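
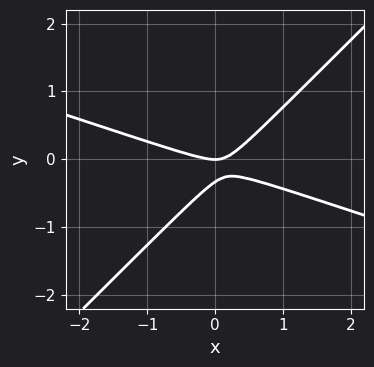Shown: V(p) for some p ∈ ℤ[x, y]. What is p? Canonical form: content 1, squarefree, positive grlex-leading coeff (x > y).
1. Degree: the shape is more complex than any degree-1 curve, so deg p = 2.
2. Checking where it meets the axes: it meets the y-axis at y = 0 (among the integer gridlines); it crosses the x-axis at the gridline x = 0.
3. Together with the visible shape, these determine p as stated.

x^2 + 2*x*y - 3*y^2 - y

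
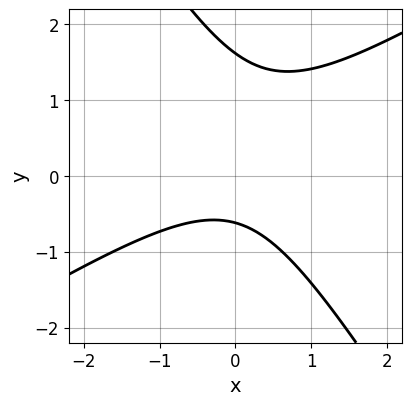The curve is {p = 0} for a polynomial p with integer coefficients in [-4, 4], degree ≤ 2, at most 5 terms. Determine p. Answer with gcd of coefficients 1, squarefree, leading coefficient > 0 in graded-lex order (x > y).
x^2 - x*y - y^2 + y + 1

1. deg p = 2.
2. Reading off the gridlines: no x-intercept at any integer in the box.
3. Assembling these constraints gives the stated polynomial.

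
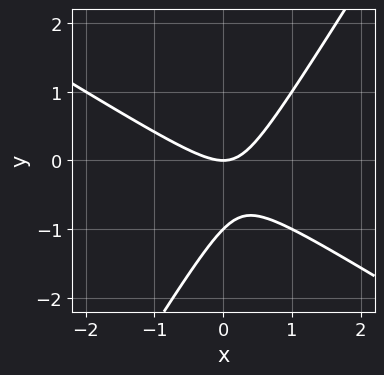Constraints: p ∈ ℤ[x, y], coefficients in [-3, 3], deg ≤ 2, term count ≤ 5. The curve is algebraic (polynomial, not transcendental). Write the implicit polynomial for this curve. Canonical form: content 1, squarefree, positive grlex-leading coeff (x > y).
First, degree: a generic line meets the curve in up to 2 points, so deg p = 2.
Then, checking where it meets the axes: among the integer gridlines, it crosses the y-axis at y ∈ {-1, 0}; one x-axis crossing is at x = 0.
Finally, together with the visible shape, these determine p as stated.

x^2 + x*y - y^2 - y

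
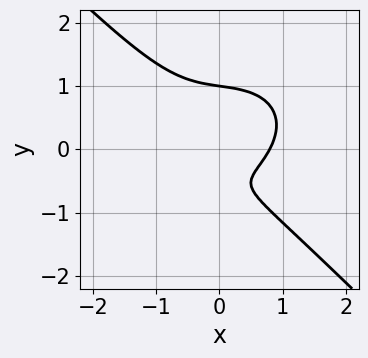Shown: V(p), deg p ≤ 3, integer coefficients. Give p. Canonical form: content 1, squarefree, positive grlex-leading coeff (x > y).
1. Degree: no degree-2 curve has this shape, so deg p = 3.
2. Against the integer gridlines: it meets the y-axis at y = 1 (among the integer gridlines).
3. Assembling these constraints gives the stated polynomial.

2*x^3 + x*y^2 + 3*y^3 - 2*y - 1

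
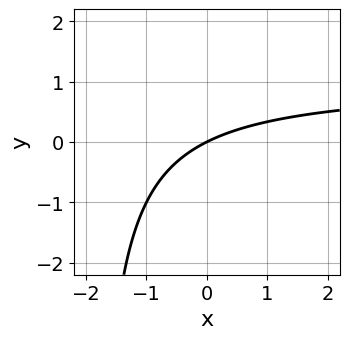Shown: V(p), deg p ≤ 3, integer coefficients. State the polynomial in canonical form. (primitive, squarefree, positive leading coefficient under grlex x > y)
First, the degree is 2 — no degree-1 curve has this shape.
Next, from the visible intercepts: one x-axis crossing is at x = 0; one y-axis crossing is at y = 0.
Finally, putting this together gives p.

x*y - x + 2*y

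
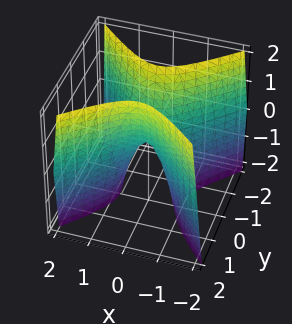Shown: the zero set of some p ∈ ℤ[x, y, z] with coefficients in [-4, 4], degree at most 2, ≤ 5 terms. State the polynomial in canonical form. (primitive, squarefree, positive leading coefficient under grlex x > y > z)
3*x^2 - 3*y^2 + z

First, the degree is 2 — a saddle surface; a quadric.
Next, symmetries: mirror symmetry x ↦ −x ⇒ only even powers of x; it's symmetric under y → −y, forcing even powers of y.
Then, observable constraints: it meets the y-axis at y = 0 (among the integer gridlines); one z-axis crossing is at z = 0; it crosses the x-axis at the gridline x = 0.
Finally, these observations pin down the coefficients.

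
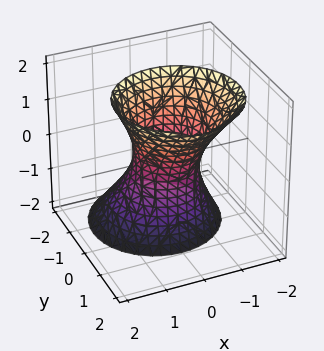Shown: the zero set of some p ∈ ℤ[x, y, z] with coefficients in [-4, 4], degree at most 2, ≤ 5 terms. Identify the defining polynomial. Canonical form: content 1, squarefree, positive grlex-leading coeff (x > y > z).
3*x^2 + 3*y^2 - 2*y*z - z^2 - 2

1. Degree: a generic line meets the surface in up to 2 points, so deg p = 2.
2. Checking where it meets the axes: no z-intercept at any integer in the box.
3. Putting this together gives p.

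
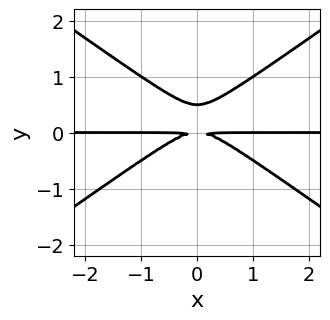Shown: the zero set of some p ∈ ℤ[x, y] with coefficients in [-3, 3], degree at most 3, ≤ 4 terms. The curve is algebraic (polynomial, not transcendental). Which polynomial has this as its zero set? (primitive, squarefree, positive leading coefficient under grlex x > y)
(a) Degree: no degree-2 curve has this shape, so deg p = 3.
(b) Symmetries: the x ↦ −x reflection is a symmetry, so x appears only in even powers.
(c) Observable constraints: every point of the x-axis in the box is on the curve.
(d) Putting this together gives p.

x^2*y - 2*y^3 + y^2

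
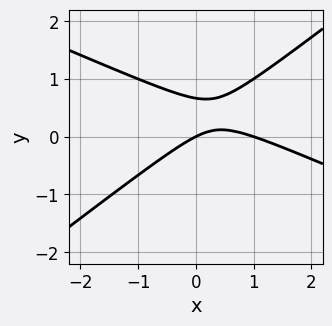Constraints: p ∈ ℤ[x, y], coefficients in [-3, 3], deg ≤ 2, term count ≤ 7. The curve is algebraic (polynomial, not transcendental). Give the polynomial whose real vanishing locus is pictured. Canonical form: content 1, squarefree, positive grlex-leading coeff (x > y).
x^2 + x*y - 3*y^2 - x + 2*y

1. deg p = 2.
2. Against the integer gridlines: one y-axis crossing is at y = 0; among the integer gridlines, it crosses the x-axis at x ∈ {0, 1}.
3. Assembling these constraints gives the stated polynomial.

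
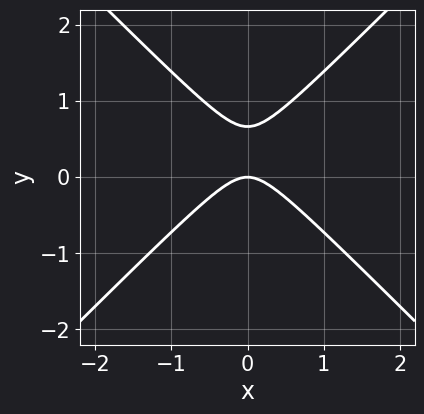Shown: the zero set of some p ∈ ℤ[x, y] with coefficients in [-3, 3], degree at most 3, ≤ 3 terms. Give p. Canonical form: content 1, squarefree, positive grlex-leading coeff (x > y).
3*x^2 - 3*y^2 + 2*y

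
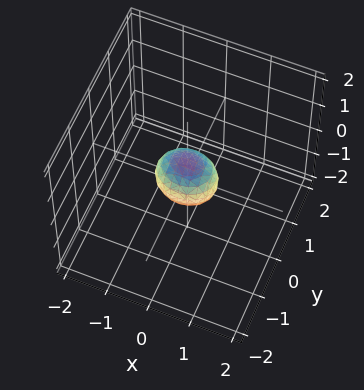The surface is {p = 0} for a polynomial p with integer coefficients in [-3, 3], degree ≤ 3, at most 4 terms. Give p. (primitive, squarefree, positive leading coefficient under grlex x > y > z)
2*x^2 + 3*y^2 + 2*z^2 - 1

First, the degree is 2 — a closed, bounded, convex surface; a quadric.
Then, symmetries: mirror symmetry y ↦ −y ⇒ only even powers of y; the z ↦ −z reflection is a symmetry, so z appears only in even powers; the x ↦ −x reflection is a symmetry, so x appears only in even powers.
Finally, assembling these constraints gives the stated polynomial.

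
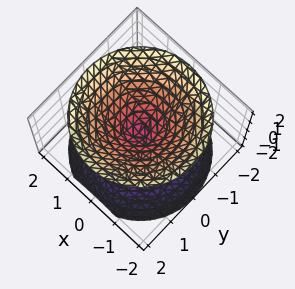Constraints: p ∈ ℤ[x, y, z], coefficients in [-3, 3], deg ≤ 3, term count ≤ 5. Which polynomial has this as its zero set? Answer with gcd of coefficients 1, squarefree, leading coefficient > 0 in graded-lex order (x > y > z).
x^2 + y^2 - z^2

1. There are 2 components.
2. deg p = 2.
3. Symmetries: the z ↦ −z reflection is a symmetry, so z appears only in even powers; every cross-section ⟂ z is a circle, so x, y appear only via x² + y².
4. Checking where it meets the axes: it meets the x-axis at x = 0 (among the integer gridlines); a circular section at z = -1 has radius exactly 1.
5. Putting this together gives p.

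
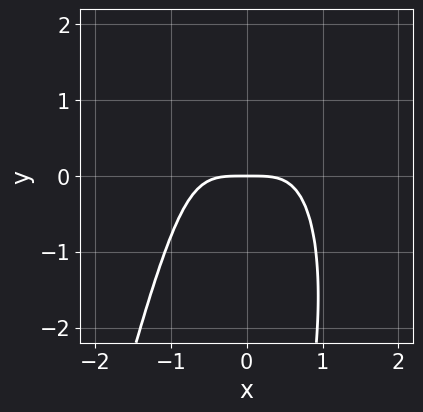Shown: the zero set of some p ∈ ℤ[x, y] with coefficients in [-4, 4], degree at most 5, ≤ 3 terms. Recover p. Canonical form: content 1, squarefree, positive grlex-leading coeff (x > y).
First, degree: no degree-3 curve has this shape, so deg p = 4.
Then, reading off the gridlines: one x-axis crossing is at x = 0; one y-axis crossing is at y = 0.
Finally, fitting integer coefficients to these (and the overall shape) gives p.

3*x^4 + x*y^2 + 3*y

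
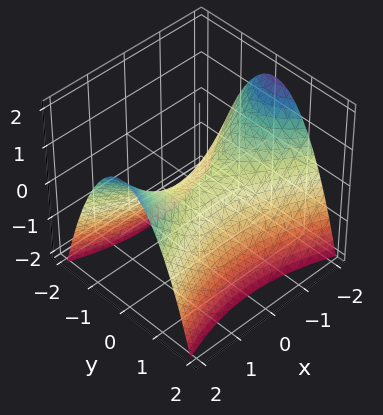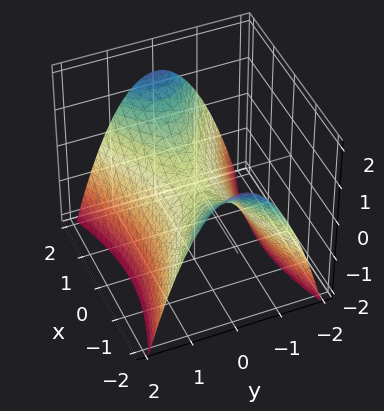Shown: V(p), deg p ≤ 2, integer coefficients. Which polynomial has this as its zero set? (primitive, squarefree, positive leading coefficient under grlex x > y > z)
1. Degree: a saddle surface; a quadric, so deg p = 2.
2. Symmetries: mirror symmetry x ↦ −x ⇒ only even powers of x; mirror symmetry y ↦ −y ⇒ only even powers of y.
3. Checking where it meets the axes: it crosses the z-axis at the gridline z = 0; it meets the y-axis at y = 0 (among the integer gridlines); one x-axis crossing is at x = 0.
4. Solving for integer coefficients yields p as stated.

x^2 - 3*y^2 - 3*z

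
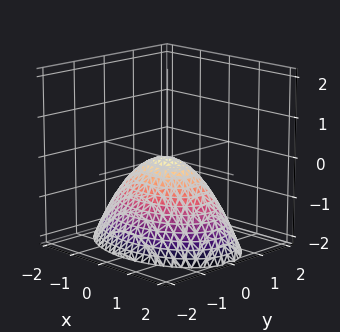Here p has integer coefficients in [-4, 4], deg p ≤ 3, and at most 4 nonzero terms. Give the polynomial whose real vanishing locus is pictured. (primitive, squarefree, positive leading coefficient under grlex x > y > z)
The degree is 2 — a paraboloid; a quadric.
Symmetries: mirror symmetry y ↦ −y ⇒ only even powers of y; the x ↦ −x reflection is a symmetry, so x appears only in even powers.
Checking where it meets the axes: it crosses the x-axis at the gridline x = 0; it meets the z-axis at z = 0 (among the integer gridlines); it crosses the y-axis at the gridline y = 0.
Solving for integer coefficients yields p as stated.

x^2 + 2*y^2 + 2*z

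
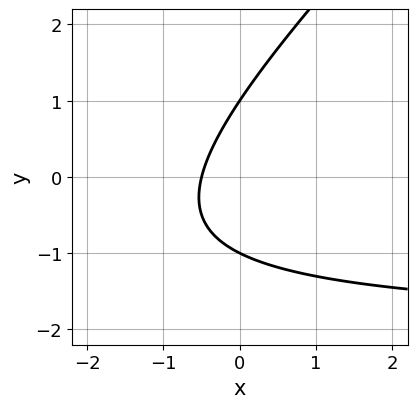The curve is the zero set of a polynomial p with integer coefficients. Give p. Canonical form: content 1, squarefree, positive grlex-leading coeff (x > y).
x*y - y^2 + 2*x + 1

1. Degree: a generic line meets the curve in up to 2 points, so deg p = 2.
2. From the axis intercepts and sections: the y-axis gridline crossings are at y ∈ {-1, 1}.
3. Assembling these constraints gives the stated polynomial.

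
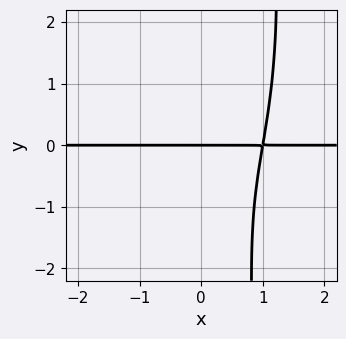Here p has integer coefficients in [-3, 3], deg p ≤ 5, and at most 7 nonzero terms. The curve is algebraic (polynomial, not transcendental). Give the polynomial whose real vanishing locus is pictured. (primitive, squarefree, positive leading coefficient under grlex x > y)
1. The degree is 4 — no degree-3 curve has this shape.
2. Against the integer gridlines: it crosses the y-axis at the gridline y = 0; the visible x-axis segment lies entirely on the curve.
3. Matching integer coefficients to the picture gives p.

2*x^3*y + x*y^3 - x*y^2 - y^3 - 2*y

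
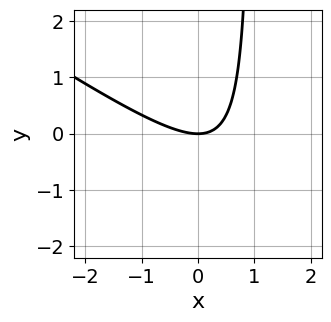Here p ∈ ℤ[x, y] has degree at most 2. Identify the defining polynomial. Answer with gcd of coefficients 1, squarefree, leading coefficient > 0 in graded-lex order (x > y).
2*x^2 + 3*x*y - 3*y

First, the degree is 2 — a generic line meets the curve in up to 2 points.
Then, from the axis intercepts and sections: it crosses the y-axis at the gridline y = 0; it meets the x-axis at x = 0 (among the integer gridlines).
Finally, putting this together gives p.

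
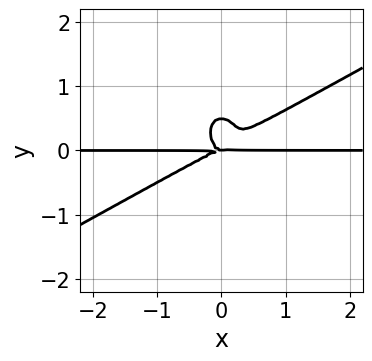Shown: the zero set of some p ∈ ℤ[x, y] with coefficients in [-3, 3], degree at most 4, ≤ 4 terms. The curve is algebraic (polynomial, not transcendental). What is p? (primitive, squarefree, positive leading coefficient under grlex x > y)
1. Degree: a generic line meets the curve in up to 4 points, so deg p = 4.
2. Reading off the gridlines: every point of the x-axis in the box is on the curve; it crosses the y-axis at the gridline y = 0.
3. The integer polynomial consistent with all of this is the stated p.

2*x^3*y - 3*x^2*y^2 - 2*y^4 + y^3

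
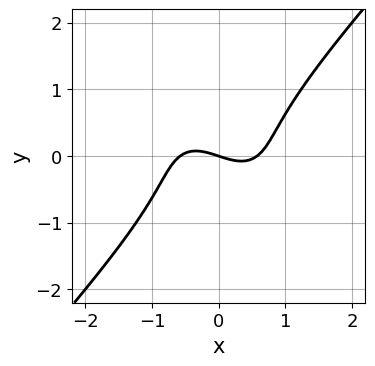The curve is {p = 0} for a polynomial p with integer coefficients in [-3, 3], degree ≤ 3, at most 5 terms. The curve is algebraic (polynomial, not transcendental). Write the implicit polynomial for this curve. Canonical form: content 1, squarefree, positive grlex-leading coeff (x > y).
3*x^3 + x^2*y - 3*y^3 - x - 3*y

First, degree: no degree-2 curve has this shape, so deg p = 3.
Next, reading off the gridlines: it crosses the y-axis at the gridline y = 0; it meets the x-axis at x = 0 (among the integer gridlines).
Finally, matching integer coefficients to the picture gives p.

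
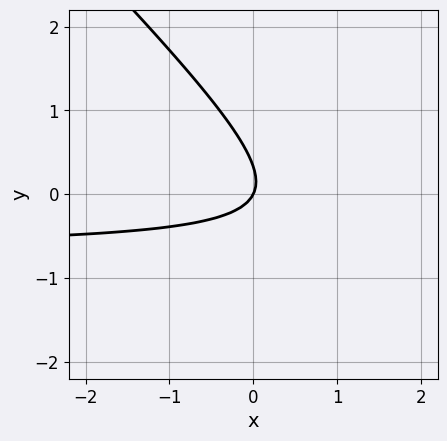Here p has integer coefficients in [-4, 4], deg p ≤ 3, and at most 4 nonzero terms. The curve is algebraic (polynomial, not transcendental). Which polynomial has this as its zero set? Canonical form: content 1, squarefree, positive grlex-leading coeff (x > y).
3*x*y + 3*y^2 + 2*x - y

Degree: the shape is more complex than any degree-1 curve, so deg p = 2.
Against the integer gridlines: one x-axis crossing is at x = 0; it meets the y-axis at y = 0 (among the integer gridlines).
Together with the visible shape, these determine p as stated.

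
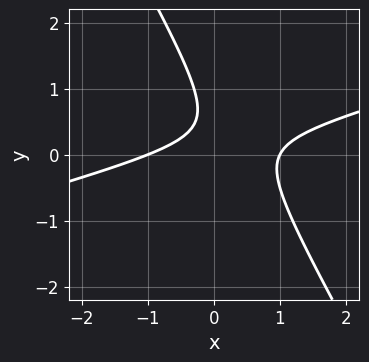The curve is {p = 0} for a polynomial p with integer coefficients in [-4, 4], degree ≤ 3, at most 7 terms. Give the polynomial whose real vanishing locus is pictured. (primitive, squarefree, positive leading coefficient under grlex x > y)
x^2 - 3*x*y - 2*y^2 + 2*y - 1

1. Degree: a generic line meets the curve in up to 2 points, so deg p = 2.
2. From the visible intercepts: the curve avoids every integer y-axis point in the box; among the integer gridlines, it crosses the x-axis at x ∈ {-1, 1}.
3. These observations pin down the coefficients.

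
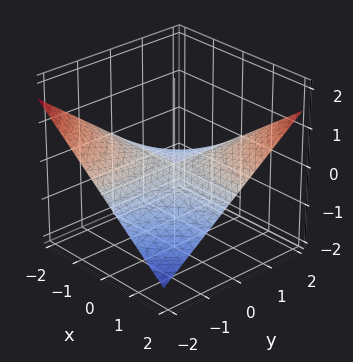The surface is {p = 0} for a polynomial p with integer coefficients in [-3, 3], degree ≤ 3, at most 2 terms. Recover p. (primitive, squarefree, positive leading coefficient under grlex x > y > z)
x*y - 3*z

First, deg p = 2. A hyperbolic paraboloid; a quadric.
Next, reading off the gridlines: it crosses the z-axis at the gridline z = 0; every point of the y-axis in the box is on the surface; the visible x-axis segment lies entirely on the surface.
Finally, together with the visible shape, these determine p as stated.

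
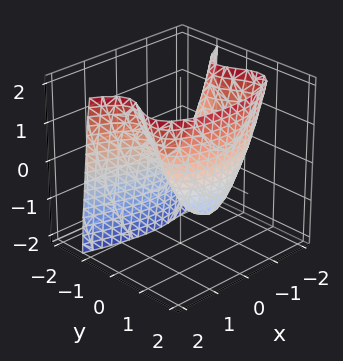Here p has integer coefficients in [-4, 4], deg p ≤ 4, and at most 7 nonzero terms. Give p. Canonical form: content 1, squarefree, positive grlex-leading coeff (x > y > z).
First, degree: the shape is more complex than any degree-2 surface, so deg p = 3.
Then, from the visible intercepts: it crosses the x-axis at the gridline x = 0; it meets the y-axis at y = 0 (among the integer gridlines); it crosses the z-axis at the gridline z = 0.
Finally, putting this together gives p.

2*y^3 + x^2 - 2*y^2 - y - z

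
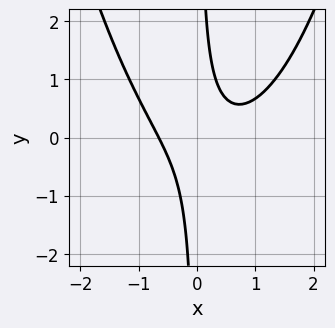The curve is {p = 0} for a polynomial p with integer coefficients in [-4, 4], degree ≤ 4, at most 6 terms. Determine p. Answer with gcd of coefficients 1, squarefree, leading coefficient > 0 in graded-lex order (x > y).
2*x^3 - x^2 - 3*x*y + 1

First, degree: the shape is more complex than any degree-2 curve, so deg p = 3.
Next, observable constraints: the curve avoids every integer y-axis point in the box.
Finally, these observations pin down the coefficients.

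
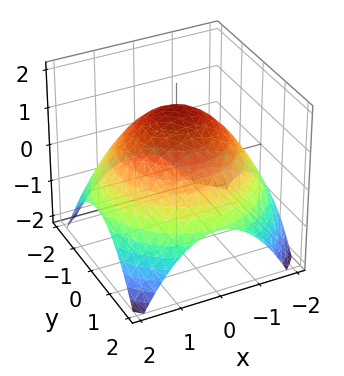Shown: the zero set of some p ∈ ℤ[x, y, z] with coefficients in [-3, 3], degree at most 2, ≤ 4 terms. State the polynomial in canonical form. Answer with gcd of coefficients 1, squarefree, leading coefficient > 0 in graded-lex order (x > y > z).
x^2 + y^2 + 2*z - 3

The degree is 2 — the shape is more complex than any degree-1 surface.
Symmetries: the surface is invariant under rotation about z: p = q(x² + y², z).
Reading off the gridlines: a circular section at z = 0 has radius between 1 and 2.
Assembling these constraints gives the stated polynomial.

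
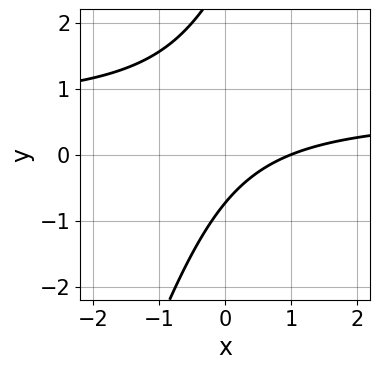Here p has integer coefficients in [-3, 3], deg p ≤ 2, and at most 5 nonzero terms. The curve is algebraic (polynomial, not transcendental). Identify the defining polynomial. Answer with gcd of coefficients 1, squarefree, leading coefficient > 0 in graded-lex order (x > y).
1. The degree is 2 — no degree-1 curve has this shape.
2. From the visible intercepts: it meets the x-axis at x = 1 (among the integer gridlines).
3. These observations pin down the coefficients.

3*x*y - y^2 - 2*x + 2*y + 2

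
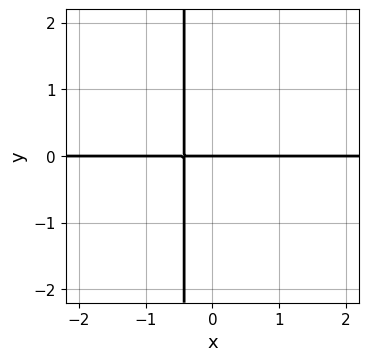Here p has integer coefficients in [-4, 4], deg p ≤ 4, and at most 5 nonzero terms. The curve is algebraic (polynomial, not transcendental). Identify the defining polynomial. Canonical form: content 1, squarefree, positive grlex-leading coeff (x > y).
2*x^3*y + 2*x*y + y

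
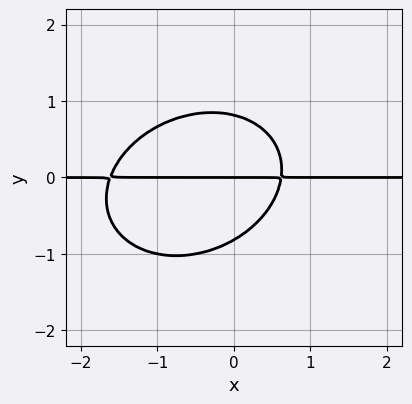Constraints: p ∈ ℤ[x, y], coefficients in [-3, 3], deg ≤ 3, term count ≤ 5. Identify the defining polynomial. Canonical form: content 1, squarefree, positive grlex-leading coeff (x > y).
2*x^2*y - x*y^2 + 3*y^3 + 2*x*y - 2*y

1. deg p = 3. The shape is more complex than any degree-2 curve.
2. Checking where it meets the axes: it crosses the y-axis at the gridline y = 0; every point of the x-axis in the box is on the curve.
3. Solving for integer coefficients yields p as stated.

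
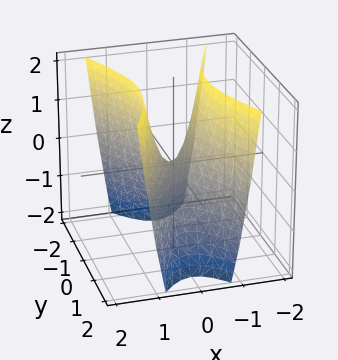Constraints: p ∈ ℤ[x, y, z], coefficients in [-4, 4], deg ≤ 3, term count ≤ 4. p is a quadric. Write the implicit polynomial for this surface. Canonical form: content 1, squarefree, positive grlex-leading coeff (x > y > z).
3*x^2 - y^2 - z

1. deg p = 2. A hyperbolic paraboloid; a quadric.
2. Symmetries: the x ↦ −x reflection is a symmetry, so x appears only in even powers; mirror symmetry y ↦ −y ⇒ only even powers of y.
3. Observable constraints: it meets the z-axis at z = 0 (among the integer gridlines); one y-axis crossing is at y = 0; it meets the x-axis at x = 0 (among the integer gridlines).
4. Putting this together gives p.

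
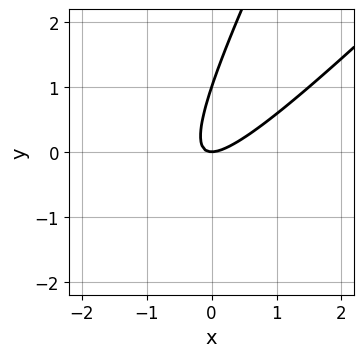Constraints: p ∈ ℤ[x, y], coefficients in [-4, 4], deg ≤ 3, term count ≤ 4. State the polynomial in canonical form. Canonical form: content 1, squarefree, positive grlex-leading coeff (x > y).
2*x^2 - 3*x*y + y^2 - y

(a) The degree is 2 — no degree-1 curve has this shape.
(b) From the axis intercepts and sections: the y-axis gridline crossings are at y ∈ {0, 1}; it meets the x-axis at x = 0 (among the integer gridlines).
(c) These observations pin down the coefficients.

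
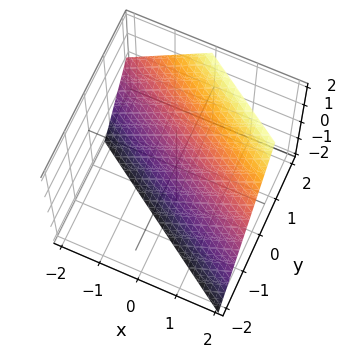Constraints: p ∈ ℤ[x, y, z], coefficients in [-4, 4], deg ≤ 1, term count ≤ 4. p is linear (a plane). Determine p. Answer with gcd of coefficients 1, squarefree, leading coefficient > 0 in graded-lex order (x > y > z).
2*x + 3*y - 2*z - 2

1. deg p = 1. Every cross-section is a straight line — this is a plane.
2. Against the integer gridlines: it meets the x-axis at x = 1 (among the integer gridlines); it meets the z-axis at z = -1 (among the integer gridlines).
3. These observations pin down the coefficients.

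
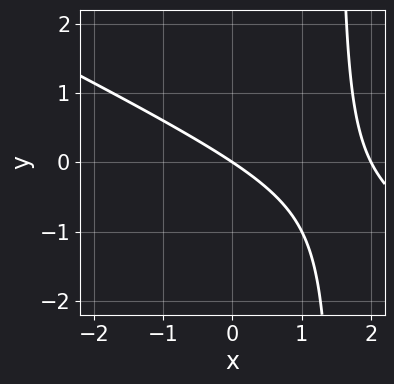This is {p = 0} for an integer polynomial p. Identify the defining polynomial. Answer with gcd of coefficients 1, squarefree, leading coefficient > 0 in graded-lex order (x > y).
x^2 + 2*x*y - 2*x - 3*y

Degree: no degree-1 curve has this shape, so deg p = 2.
From the axis intercepts and sections: one y-axis crossing is at y = 0; among the integer gridlines, it crosses the x-axis at x ∈ {0, 2}.
Assembling these constraints gives the stated polynomial.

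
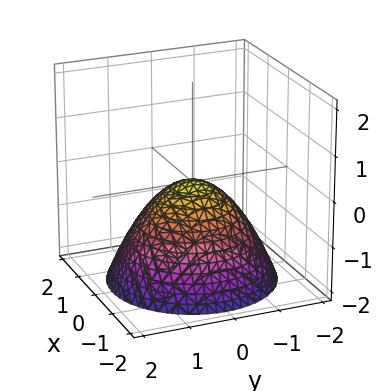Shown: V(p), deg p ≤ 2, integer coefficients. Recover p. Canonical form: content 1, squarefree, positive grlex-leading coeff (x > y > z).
2*x^2 + 2*y^2 + 3*z

Degree: a single bowl opening along one axis; a quadric, so deg p = 2.
Symmetry: the z-axis is an axis of rotation, so x and y enter only as x² + y².
From the axis intercepts and sections: a circular section at z = -2 has radius between 1 and 2; one z-axis crossing is at z = 0; it meets the y-axis at y = 0 (among the integer gridlines).
Assembling these constraints gives the stated polynomial.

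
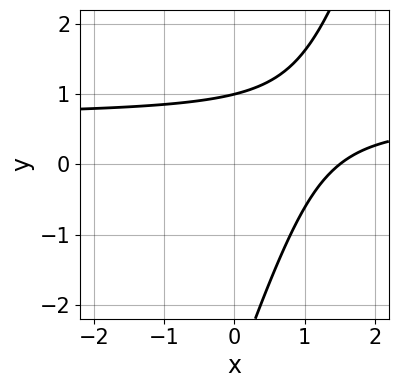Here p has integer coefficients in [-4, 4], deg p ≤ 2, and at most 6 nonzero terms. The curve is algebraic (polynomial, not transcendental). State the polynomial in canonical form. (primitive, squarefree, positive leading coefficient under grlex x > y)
3*x*y - y^2 - 2*x - 2*y + 3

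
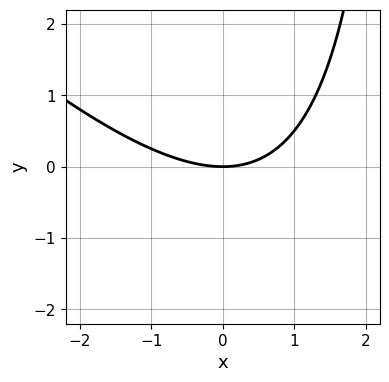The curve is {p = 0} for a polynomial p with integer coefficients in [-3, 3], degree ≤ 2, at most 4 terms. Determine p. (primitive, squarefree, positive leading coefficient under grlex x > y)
x^2 + x*y - 3*y

(a) Degree: a generic line meets the curve in up to 2 points, so deg p = 2.
(b) Observable constraints: it meets the y-axis at y = 0 (among the integer gridlines); it crosses the x-axis at the gridline x = 0.
(c) The integer polynomial consistent with all of this is the stated p.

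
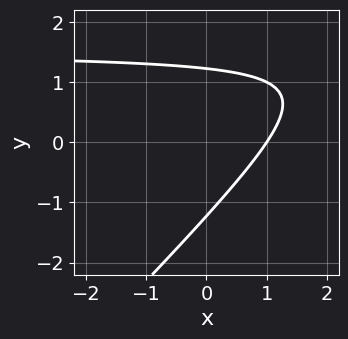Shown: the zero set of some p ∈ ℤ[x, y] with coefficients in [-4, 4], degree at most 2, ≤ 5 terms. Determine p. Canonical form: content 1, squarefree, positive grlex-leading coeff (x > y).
First, deg p = 2. No degree-1 curve has this shape.
Then, reading off the gridlines: one x-axis crossing is at x = 1.
Finally, solving for integer coefficients yields p as stated.

2*x*y - 2*y^2 - 3*x + 3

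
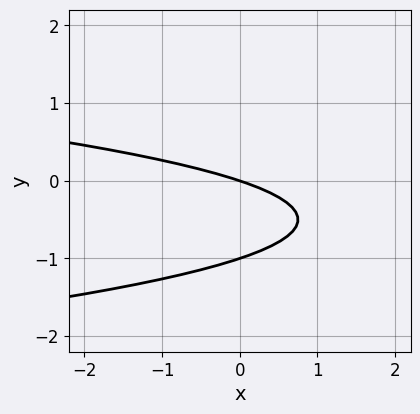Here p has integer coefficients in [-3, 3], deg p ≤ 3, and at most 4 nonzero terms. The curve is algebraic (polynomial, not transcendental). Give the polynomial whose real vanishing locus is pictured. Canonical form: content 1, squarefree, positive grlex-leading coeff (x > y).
(a) The degree is 2 — no degree-1 curve has this shape.
(b) Observable constraints: among the integer gridlines, it crosses the y-axis at y ∈ {-1, 0}; it meets the x-axis at x = 0 (among the integer gridlines).
(c) Assembling these constraints gives the stated polynomial.

3*y^2 + x + 3*y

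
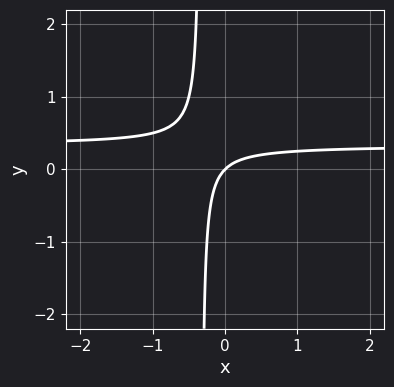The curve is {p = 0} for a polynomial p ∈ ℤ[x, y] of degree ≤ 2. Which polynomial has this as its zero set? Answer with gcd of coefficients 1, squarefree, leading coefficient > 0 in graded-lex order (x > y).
3*x*y - x + y

1. deg p = 2. No degree-1 curve has this shape.
2. Reading off the gridlines: one x-axis crossing is at x = 0; it meets the y-axis at y = 0 (among the integer gridlines).
3. Together with the visible shape, these determine p as stated.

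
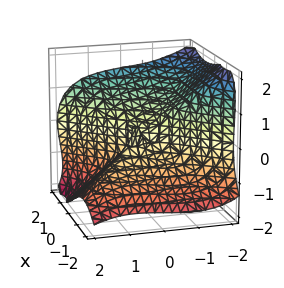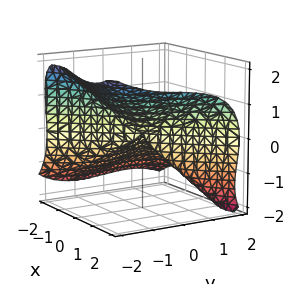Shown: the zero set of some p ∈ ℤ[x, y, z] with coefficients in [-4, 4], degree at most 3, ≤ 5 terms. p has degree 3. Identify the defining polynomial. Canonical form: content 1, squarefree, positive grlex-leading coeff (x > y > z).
3*x^3 - 3*x*z^2 - 2*y^3 - 3*z^3 - 2*x*y

(a) The degree is 3 — the shape is more complex than any degree-2 surface.
(b) From the axis intercepts and sections: it crosses the z-axis at the gridline z = 0; it meets the x-axis at x = 0 (among the integer gridlines); one y-axis crossing is at y = 0.
(c) Fitting integer coefficients to these (and the overall shape) gives p.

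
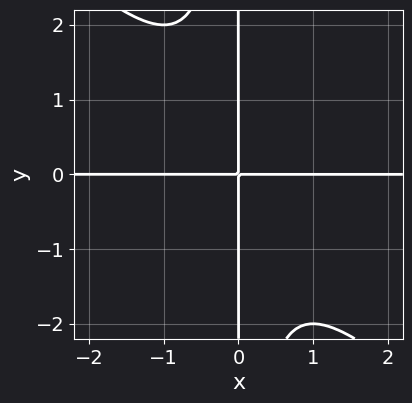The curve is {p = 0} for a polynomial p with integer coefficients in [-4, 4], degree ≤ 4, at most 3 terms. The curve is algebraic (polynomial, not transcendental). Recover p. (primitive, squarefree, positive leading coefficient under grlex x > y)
x^3*y + x^2*y^2 + x*y

(a) Degree: a generic line meets the curve in up to 4 points, so deg p = 4.
(b) Against the integer gridlines: every point of the x-axis in the box is on the curve; every point of the y-axis in the box is on the curve.
(c) The integer polynomial consistent with all of this is the stated p.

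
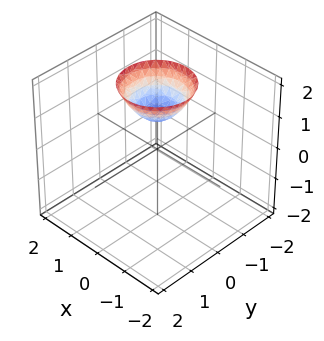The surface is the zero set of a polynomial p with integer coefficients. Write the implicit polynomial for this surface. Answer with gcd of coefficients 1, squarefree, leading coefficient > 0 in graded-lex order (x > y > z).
x^2 + y^2 - z + 1

Degree: the shape is more complex than any degree-1 surface, so deg p = 2.
By symmetry, the z-axis is an axis of rotation, so x and y enter only as x² + y².
Observable constraints: no x-intercept at any integer in the box; it crosses the z-axis at the gridline z = 1; the surface avoids every integer y-axis point in the box.
Putting this together gives p.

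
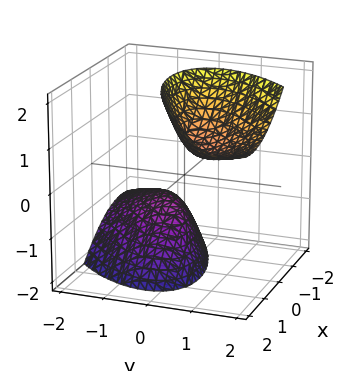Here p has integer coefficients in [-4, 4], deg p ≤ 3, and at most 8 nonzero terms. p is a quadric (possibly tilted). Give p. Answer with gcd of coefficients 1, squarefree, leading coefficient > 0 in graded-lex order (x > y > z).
I count 2 distinct pieces. They look like related sheets of one shape, so recover p as a whole.
deg p = 2. The shape is more complex than any degree-1 surface.
Reading off the gridlines: the z-axis gridline crossings are at z ∈ {-1, 1}; the surface avoids every integer x-axis point in the box; it misses every integer gridline on the y-axis.
Putting this together gives p.

2*x^2 - 3*x*y + 3*y^2 - 3*y*z - z^2 + 1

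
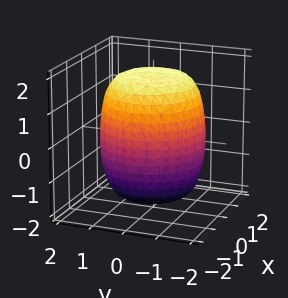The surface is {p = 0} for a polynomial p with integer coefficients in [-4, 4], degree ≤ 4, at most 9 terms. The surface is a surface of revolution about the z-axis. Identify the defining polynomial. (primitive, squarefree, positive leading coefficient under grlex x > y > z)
x^4 + 2*x^2*y^2 + y^4 - x^2 - y^2 + z^2 - 3

(a) deg p = 4. The shape is more complex than any degree-3 surface.
(b) Symmetries: rotational symmetry about the z-axis ⇒ p depends on x, y only through x² + y².
(c) From the axis intercepts and sections: a circular section at z = -1 has radius between 1 and 2.
(d) Putting this together gives p.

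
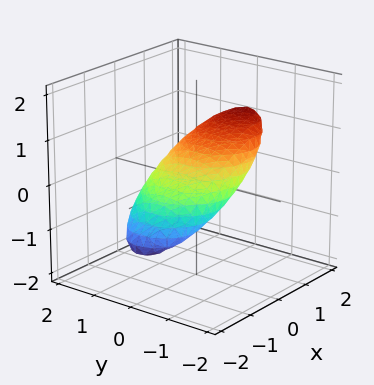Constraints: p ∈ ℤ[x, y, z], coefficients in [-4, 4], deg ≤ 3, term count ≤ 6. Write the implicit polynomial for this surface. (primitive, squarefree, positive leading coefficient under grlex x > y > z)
x^2 - 3*x*z + y^2 + 3*z^2 - 1

(a) The degree is 2 — no degree-1 surface has this shape.
(b) Observable constraints: among the integer gridlines, it crosses the y-axis at y ∈ {-1, 1}; among the integer gridlines, it crosses the x-axis at x ∈ {-1, 1}.
(c) The integer polynomial consistent with all of this is the stated p.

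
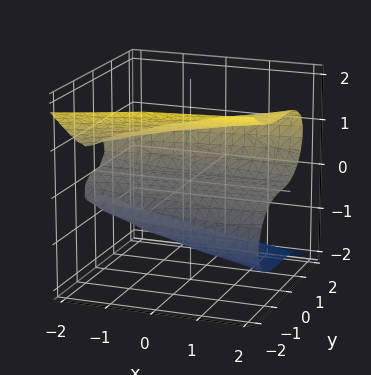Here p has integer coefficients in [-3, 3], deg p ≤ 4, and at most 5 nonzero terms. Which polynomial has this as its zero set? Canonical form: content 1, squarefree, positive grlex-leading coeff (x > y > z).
y^3 + 2*z^3 - x*z - 3*z

First, degree: a generic line meets the surface in up to 3 points, so deg p = 3.
Next, from the axis intercepts and sections: every point of the x-axis in the box is on the surface; it crosses the z-axis at the gridline z = 0; it crosses the y-axis at the gridline y = 0.
Finally, together with the visible shape, these determine p as stated.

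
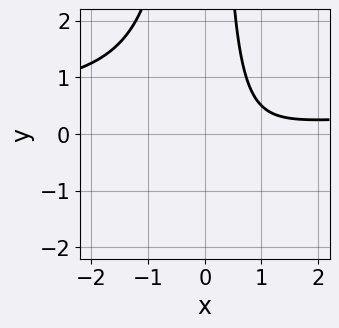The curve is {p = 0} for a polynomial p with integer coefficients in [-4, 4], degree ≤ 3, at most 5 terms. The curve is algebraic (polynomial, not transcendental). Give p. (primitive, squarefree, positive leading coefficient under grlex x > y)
2*x^2*y - x^2 + 2*x - 2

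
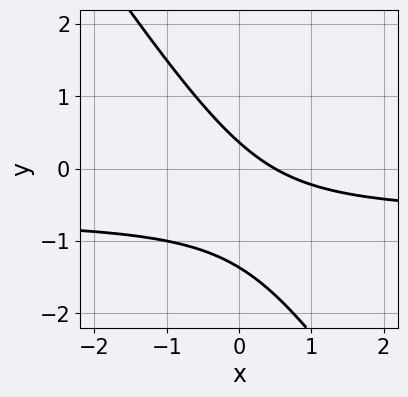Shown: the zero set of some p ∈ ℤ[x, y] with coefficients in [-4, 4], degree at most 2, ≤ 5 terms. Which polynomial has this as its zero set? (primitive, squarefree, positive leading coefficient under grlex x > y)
3*x*y + 2*y^2 + 2*x + 2*y - 1

First, degree: the shape is more complex than any degree-1 curve, so deg p = 2.
Finally, matching integer coefficients to the picture gives p.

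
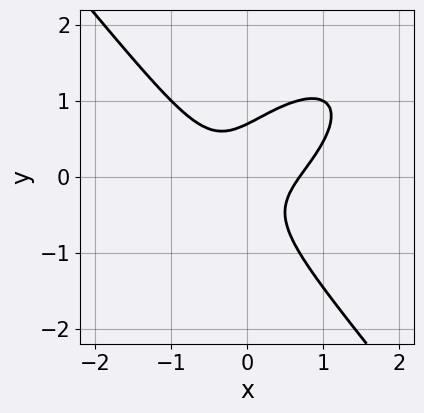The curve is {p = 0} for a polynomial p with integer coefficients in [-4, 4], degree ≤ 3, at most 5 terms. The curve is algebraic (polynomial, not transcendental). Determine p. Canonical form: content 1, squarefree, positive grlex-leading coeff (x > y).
(a) Degree: a generic line meets the curve in up to 3 points, so deg p = 3.
(b) Putting this together gives p.

3*x^3 - 2*x^2*y + 3*y^3 - 3*x*y - 1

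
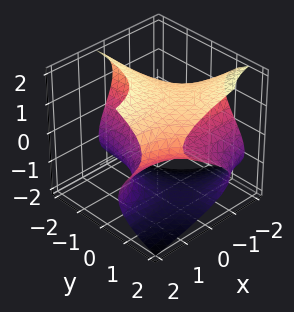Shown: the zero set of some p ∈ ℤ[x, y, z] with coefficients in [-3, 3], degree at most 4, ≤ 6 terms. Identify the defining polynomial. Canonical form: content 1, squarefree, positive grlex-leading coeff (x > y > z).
z^3 + 2*x*y - 2*x - 3*z

(a) deg p = 3.
(b) Reading off the gridlines: it crosses the x-axis at the gridline x = 0; it meets the z-axis at z = 0 (among the integer gridlines).
(c) Fitting integer coefficients to these (and the overall shape) gives p.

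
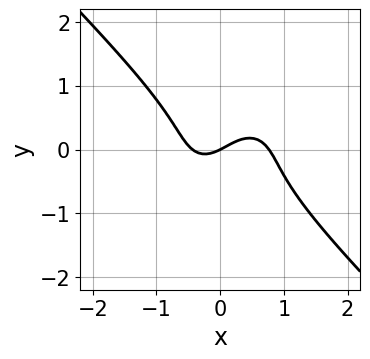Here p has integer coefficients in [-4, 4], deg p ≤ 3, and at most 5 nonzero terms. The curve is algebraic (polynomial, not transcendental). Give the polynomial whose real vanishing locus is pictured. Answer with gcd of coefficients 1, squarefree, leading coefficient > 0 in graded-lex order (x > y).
First, deg p = 3. No degree-2 curve has this shape.
Then, from the visible intercepts: it crosses the x-axis at the gridline x = 0; one y-axis crossing is at y = 0.
Finally, together with the visible shape, these determine p as stated.

3*x^3 + 3*y^3 - x^2 - x + 2*y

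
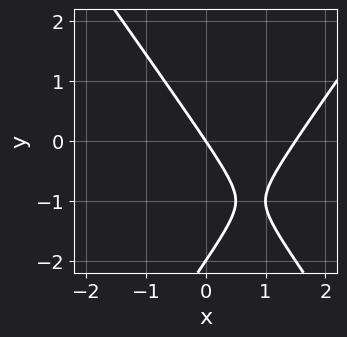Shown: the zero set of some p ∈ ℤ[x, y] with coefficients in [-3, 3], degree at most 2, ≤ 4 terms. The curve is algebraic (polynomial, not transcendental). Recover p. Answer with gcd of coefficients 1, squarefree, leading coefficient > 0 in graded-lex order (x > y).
Degree: no degree-1 curve has this shape, so deg p = 2.
Observable constraints: the y-axis gridline crossings are at y ∈ {-2, 0}; it meets the x-axis at x = 0 (among the integer gridlines).
Assembling these constraints gives the stated polynomial.

2*x^2 - y^2 - 3*x - 2*y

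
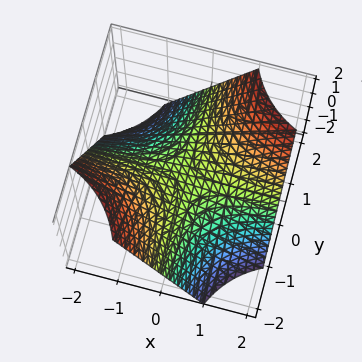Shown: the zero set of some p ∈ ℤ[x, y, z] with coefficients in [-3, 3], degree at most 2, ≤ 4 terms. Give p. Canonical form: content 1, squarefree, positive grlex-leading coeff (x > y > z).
x*y - z

deg p = 2. A hyperbolic paraboloid; a quadric.
Against the integer gridlines: every point of the x-axis in the box is on the surface; every point of the y-axis in the box is on the surface; one z-axis crossing is at z = 0.
Solving for integer coefficients yields p as stated.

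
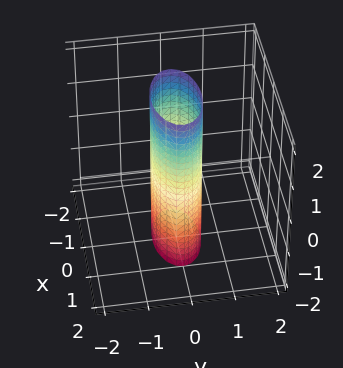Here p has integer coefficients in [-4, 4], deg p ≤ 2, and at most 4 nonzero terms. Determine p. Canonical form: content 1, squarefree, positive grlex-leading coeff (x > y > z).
First, deg p = 2. A cylinder; a quadric.
Next, symmetries: the z ↦ −z reflection is a symmetry, so z appears only in even powers; the x ↦ −x reflection is a symmetry, so x appears only in even powers; mirror symmetry y ↦ −y ⇒ only even powers of y.
Then, from the axis intercepts and sections: the surface avoids every integer z-axis point in the box; the x-axis gridline crossings are at x ∈ {-1, 1}.
Finally, fitting integer coefficients to these (and the overall shape) gives p.

x^2 + 3*y^2 - 1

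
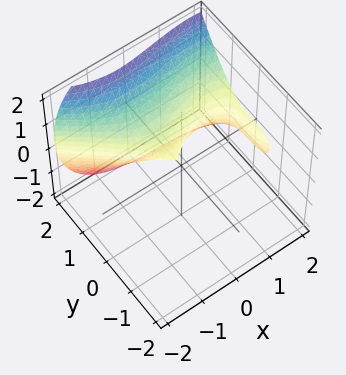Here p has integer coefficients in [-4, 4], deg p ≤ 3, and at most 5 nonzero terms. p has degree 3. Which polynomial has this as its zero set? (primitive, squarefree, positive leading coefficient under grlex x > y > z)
(a) Degree: a generic line meets the surface in up to 3 points, so deg p = 3.
(b) Checking where it meets the axes: one z-axis crossing is at z = 0; it meets the y-axis at y = 0 (among the integer gridlines); the x-axis gridline crossings are at x ∈ {0, 2}.
(c) Together with the visible shape, these determine p as stated.

x^3 + 2*y^3 - 2*x^2 - x*z - 3*z^2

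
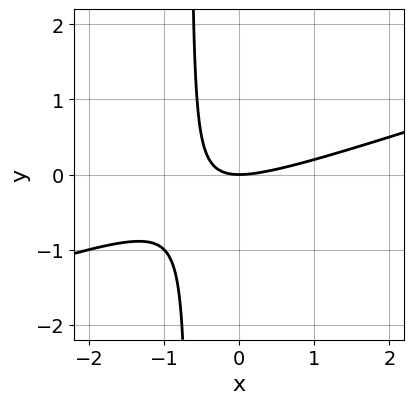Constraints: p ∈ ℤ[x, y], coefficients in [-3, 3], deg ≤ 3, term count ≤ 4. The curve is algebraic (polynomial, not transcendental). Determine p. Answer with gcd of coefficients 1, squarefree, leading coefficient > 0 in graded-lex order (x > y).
x^2 - 3*x*y - 2*y

(a) deg p = 2. The shape is more complex than any degree-1 curve.
(b) From the visible intercepts: it crosses the y-axis at the gridline y = 0; it crosses the x-axis at the gridline x = 0.
(c) Assembling these constraints gives the stated polynomial.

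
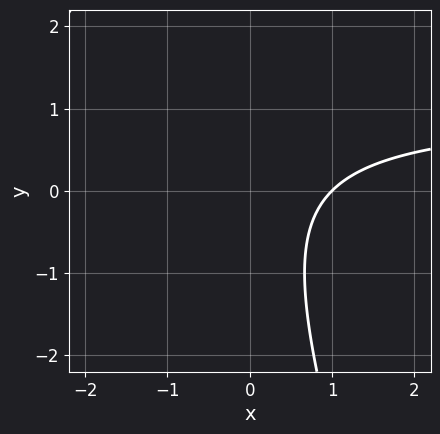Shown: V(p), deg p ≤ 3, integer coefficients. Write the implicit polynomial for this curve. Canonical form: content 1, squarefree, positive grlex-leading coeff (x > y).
3*x*y + y^2 - 3*x + 3

(a) Degree: the shape is more complex than any degree-1 curve, so deg p = 2.
(b) Observable constraints: no y-intercept at any integer in the box; it meets the x-axis at x = 1 (among the integer gridlines).
(c) Assembling these constraints gives the stated polynomial.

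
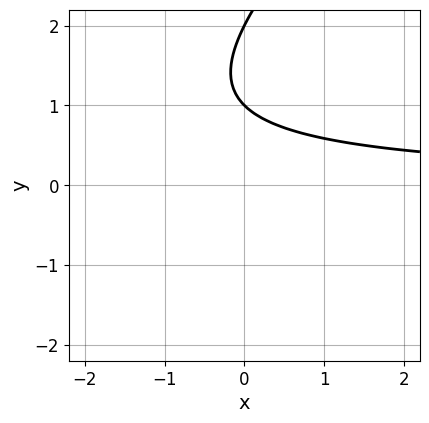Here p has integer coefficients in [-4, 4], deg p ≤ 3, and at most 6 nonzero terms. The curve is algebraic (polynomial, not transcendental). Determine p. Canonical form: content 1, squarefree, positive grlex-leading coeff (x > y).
x*y - y^2 + 3*y - 2

1. The degree is 2 — no degree-1 curve has this shape.
2. Checking where it meets the axes: the y-axis gridline crossings are at y ∈ {1, 2}; the curve avoids every integer x-axis point in the box.
3. Fitting integer coefficients to these (and the overall shape) gives p.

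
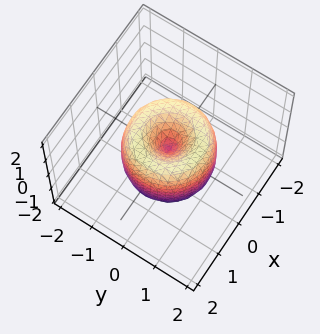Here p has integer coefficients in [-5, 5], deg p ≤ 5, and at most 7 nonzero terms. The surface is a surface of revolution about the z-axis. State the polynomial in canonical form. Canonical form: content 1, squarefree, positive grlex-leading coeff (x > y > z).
First, deg p = 4. No degree-3 surface has this shape.
Next, symmetries: rotational symmetry about the z-axis ⇒ p depends on x, y only through x² + y².
Next, observable constraints: one z-axis crossing is at z = 0; a circular section at z = 0 has radius between 1 and 2; one y-axis crossing is at y = 0.
Finally, assembling these constraints gives the stated polynomial.

2*x^4 + 4*x^2*y^2 + 2*y^4 - 3*x^2 - 3*y^2 + z^2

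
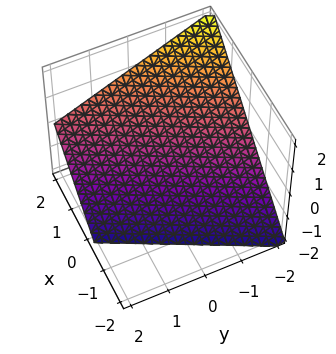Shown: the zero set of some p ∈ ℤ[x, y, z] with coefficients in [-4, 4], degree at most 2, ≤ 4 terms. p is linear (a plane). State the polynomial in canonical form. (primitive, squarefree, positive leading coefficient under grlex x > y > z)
2*x - y - 2*z - 2

The degree is 1 — every cross-section is a straight line — this is a plane.
Reading off the gridlines: it crosses the x-axis at the gridline x = 1; it meets the z-axis at z = -1 (among the integer gridlines); it crosses the y-axis at the gridline y = -2.
Putting this together gives p.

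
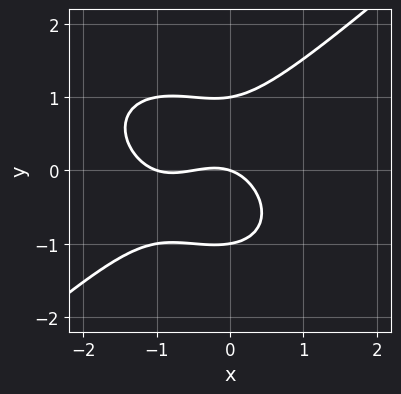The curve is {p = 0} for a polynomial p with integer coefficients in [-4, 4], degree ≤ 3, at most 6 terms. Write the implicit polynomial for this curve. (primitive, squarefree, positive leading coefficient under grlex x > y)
(a) deg p = 3. No degree-2 curve has this shape.
(b) Observable constraints: the y-axis gridline crossings are at y ∈ {-1, 0, 1}; among the integer gridlines, it crosses the x-axis at x ∈ {-1, 0}.
(c) Solving for integer coefficients yields p as stated.

2*x^3 - 3*y^3 + 3*x^2 + x + 3*y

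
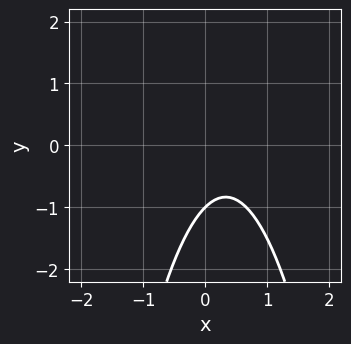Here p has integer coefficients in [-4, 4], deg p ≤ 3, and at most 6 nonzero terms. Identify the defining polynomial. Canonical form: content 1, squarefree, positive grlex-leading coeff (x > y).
First, degree: the shape is more complex than any degree-1 curve, so deg p = 2.
Next, reading off the gridlines: it crosses the y-axis at the gridline y = -1; no x-intercept at any integer in the box.
Finally, these observations pin down the coefficients.

3*x^2 - 2*x + 2*y + 2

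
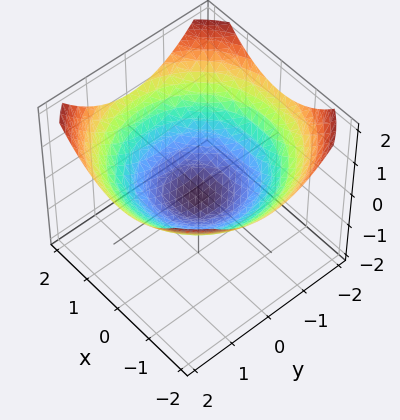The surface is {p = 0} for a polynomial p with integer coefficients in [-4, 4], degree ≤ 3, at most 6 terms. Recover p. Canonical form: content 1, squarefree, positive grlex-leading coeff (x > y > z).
First, degree: the shape is more complex than any degree-1 surface, so deg p = 2.
Then, symmetry: the z-axis is an axis of rotation, so x and y enter only as x² + y².
Then, from the axis intercepts and sections: among the integer gridlines, it crosses the y-axis at y ∈ {-1, 1}; a circular section at z = 0 has radius exactly 1; among the integer gridlines, it crosses the x-axis at x ∈ {-1, 1}.
Finally, together with the visible shape, these determine p as stated.

x^2 + y^2 - 3*z - 1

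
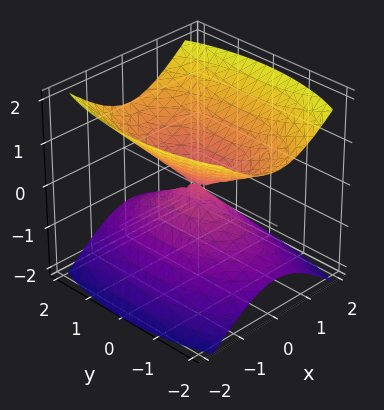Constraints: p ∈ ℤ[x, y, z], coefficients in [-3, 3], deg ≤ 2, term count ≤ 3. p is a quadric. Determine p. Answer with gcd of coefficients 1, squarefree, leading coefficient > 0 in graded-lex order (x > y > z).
3*x^2 + y^2 - 3*z^2

First, the picture has 2 separate pieces. Treating them together as one polynomial.
Then, deg p = 2. A double cone through the origin; a quadric.
Next, symmetries: the x ↦ −x reflection is a symmetry, so x appears only in even powers; the z ↦ −z reflection is a symmetry, so z appears only in even powers; the y ↦ −y reflection is a symmetry, so y appears only in even powers.
Then, observable constraints: one z-axis crossing is at z = 0; it meets the x-axis at x = 0 (among the integer gridlines); it crosses the y-axis at the gridline y = 0.
Finally, fitting integer coefficients to these (and the overall shape) gives p.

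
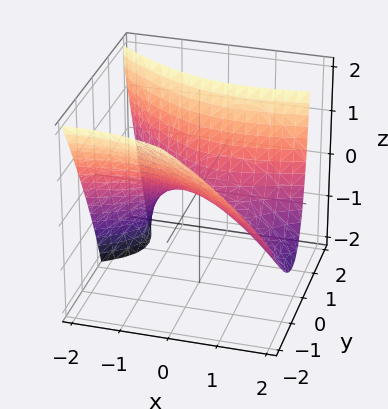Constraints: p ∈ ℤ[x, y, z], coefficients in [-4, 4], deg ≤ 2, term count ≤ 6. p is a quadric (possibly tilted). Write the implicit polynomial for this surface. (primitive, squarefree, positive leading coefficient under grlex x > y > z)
1. The degree is 2 — no degree-1 surface has this shape.
2. Checking where it meets the axes: one y-axis crossing is at y = 0; it crosses the z-axis at the gridline z = 0; it meets the x-axis at x = 0 (among the integer gridlines).
3. Together with the visible shape, these determine p as stated.

x^2 - 2*x*y - 3*y^2 - 2*y*z + 3*z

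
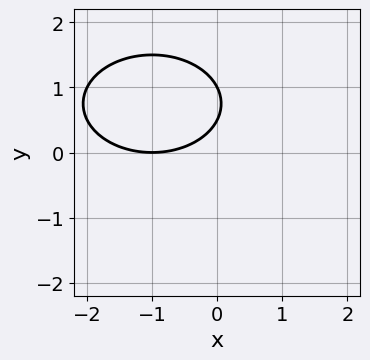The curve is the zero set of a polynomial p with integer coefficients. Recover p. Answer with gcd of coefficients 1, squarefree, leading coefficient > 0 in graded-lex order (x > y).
x^2 + 2*y^2 + 2*x - 3*y + 1

(a) Degree: a generic line meets the curve in up to 2 points, so deg p = 2.
(b) Reading off the gridlines: it crosses the x-axis at the gridline x = -1; it crosses the y-axis at the gridline y = 1.
(c) These observations pin down the coefficients.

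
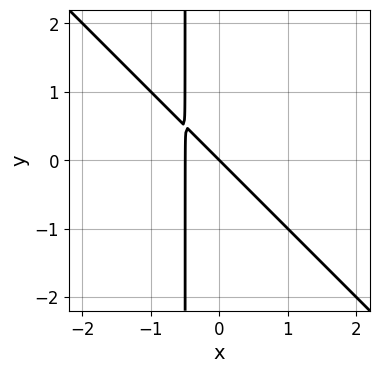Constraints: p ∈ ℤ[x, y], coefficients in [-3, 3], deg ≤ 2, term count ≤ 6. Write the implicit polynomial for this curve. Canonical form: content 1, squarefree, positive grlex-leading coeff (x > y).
1. deg p = 2.
2. Reading off the gridlines: it crosses the x-axis at the gridline x = 0; one y-axis crossing is at y = 0.
3. Assembling these constraints gives the stated polynomial.

2*x^2 + 2*x*y + x + y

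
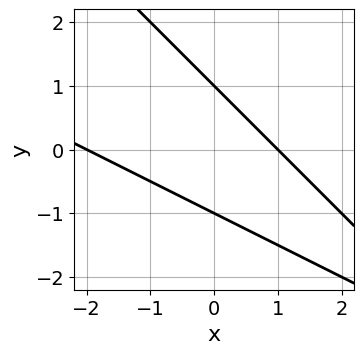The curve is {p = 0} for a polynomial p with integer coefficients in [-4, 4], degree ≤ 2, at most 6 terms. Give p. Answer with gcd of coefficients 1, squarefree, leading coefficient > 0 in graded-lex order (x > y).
x^2 + 3*x*y + 2*y^2 + x - 2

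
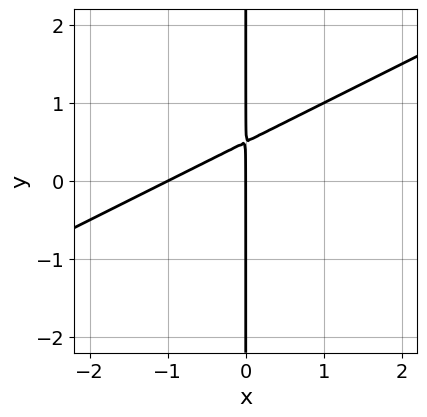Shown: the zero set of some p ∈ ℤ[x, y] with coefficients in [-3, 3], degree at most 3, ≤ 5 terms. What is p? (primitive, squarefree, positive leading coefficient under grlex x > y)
First, the degree is 2 — the shape is more complex than any degree-1 curve.
Then, against the integer gridlines: the x-axis gridline crossings are at x ∈ {-1, 0}; the visible y-axis segment lies entirely on the curve.
Finally, solving for integer coefficients yields p as stated.

x^2 - 2*x*y + x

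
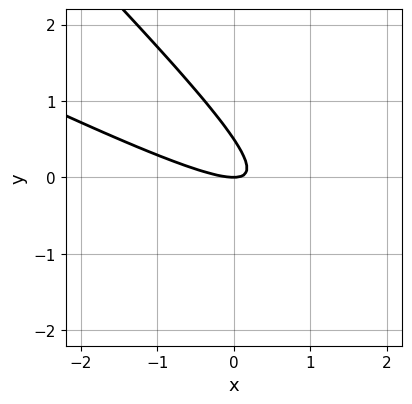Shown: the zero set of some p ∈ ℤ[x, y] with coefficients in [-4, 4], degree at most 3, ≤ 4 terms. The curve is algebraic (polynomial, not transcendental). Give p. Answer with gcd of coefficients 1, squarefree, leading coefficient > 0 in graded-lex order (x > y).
(a) deg p = 2. A generic line meets the curve in up to 2 points.
(b) From the axis intercepts and sections: it meets the y-axis at y = 0 (among the integer gridlines); one x-axis crossing is at x = 0.
(c) These observations pin down the coefficients.

x^2 + 3*x*y + 2*y^2 - y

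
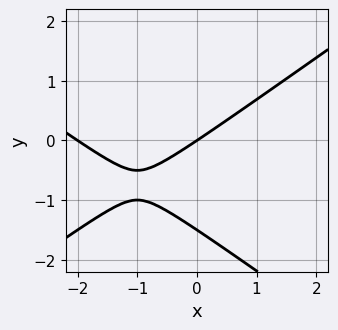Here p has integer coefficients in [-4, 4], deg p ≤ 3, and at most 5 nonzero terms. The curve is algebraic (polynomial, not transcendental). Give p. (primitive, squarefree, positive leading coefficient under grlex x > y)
x^2 - 2*y^2 + 2*x - 3*y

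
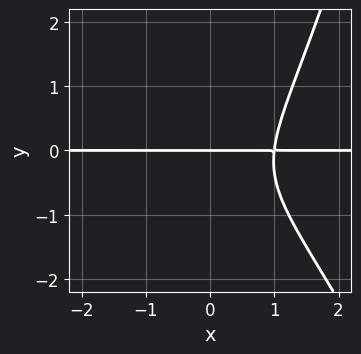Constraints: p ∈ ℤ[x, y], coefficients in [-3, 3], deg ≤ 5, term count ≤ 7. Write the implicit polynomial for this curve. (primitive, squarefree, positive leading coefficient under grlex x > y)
3*x^3*y + x^2*y^2 - 3*y^3 - 2*y^2 - 3*y

First, the degree is 4 — a generic line meets the curve in up to 4 points.
Then, observable constraints: one y-axis crossing is at y = 0; every point of the x-axis in the box is on the curve.
Finally, solving for integer coefficients yields p as stated.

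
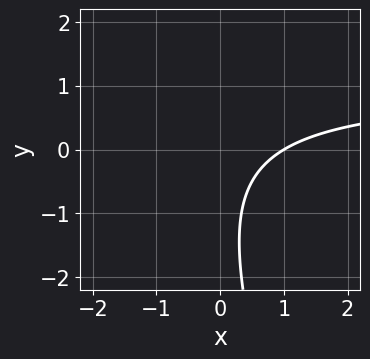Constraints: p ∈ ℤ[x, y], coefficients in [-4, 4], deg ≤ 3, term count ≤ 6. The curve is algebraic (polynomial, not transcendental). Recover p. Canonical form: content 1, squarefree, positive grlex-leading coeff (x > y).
3*x*y + y^2 - 3*x + 2*y + 3

First, the degree is 2 — the shape is more complex than any degree-1 curve.
Next, from the visible intercepts: no y-intercept at any integer in the box; it crosses the x-axis at the gridline x = 1.
Finally, solving for integer coefficients yields p as stated.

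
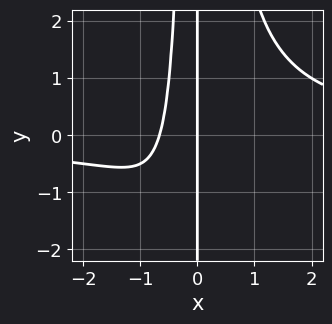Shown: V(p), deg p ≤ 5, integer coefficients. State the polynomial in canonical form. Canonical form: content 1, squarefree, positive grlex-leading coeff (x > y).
1. deg p = 4. A generic line meets the curve in up to 4 points.
2. Observable constraints: one x-axis crossing is at x = 0; every point of the y-axis in the box is on the curve.
3. The integer polynomial consistent with all of this is the stated p.

2*x^3*y - 3*x^2 - 2*x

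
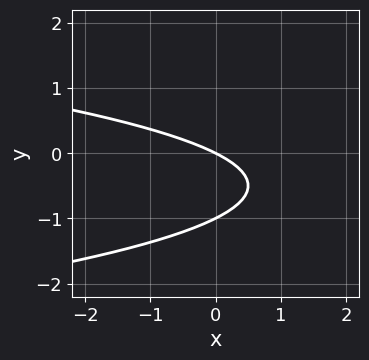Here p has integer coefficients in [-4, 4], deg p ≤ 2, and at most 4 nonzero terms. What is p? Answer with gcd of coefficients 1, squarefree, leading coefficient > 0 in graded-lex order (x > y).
First, the degree is 2 — no degree-1 curve has this shape.
Next, observable constraints: the y-axis gridline crossings are at y ∈ {-1, 0}; it crosses the x-axis at the gridline x = 0.
Finally, together with the visible shape, these determine p as stated.

2*y^2 + x + 2*y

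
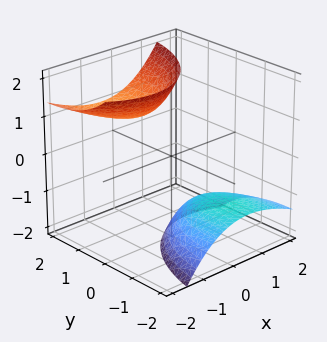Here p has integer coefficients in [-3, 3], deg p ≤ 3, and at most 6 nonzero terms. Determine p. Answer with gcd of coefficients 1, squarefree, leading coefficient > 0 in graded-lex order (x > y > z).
2*x^2 + 2*x*z + y^2 - 3*y*z - z^2 + 3

First, the picture has 2 separate pieces.
Next, the degree is 2 — the shape is more complex than any degree-1 surface.
Next, checking where it meets the axes: it misses every integer gridline on the y-axis; the surface avoids every integer x-axis point in the box.
Finally, these observations pin down the coefficients.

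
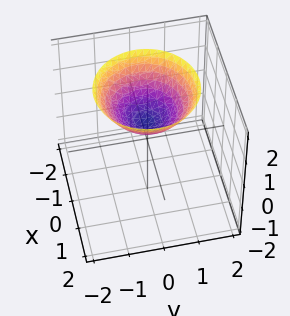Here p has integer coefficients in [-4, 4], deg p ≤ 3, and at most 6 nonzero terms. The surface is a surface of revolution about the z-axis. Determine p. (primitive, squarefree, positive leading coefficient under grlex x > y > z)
2*x^2 + 2*y^2 - 3*z + 2

(a) The degree is 2 — the shape is more complex than any degree-1 surface.
(b) Symmetry: the z-axis is an axis of rotation, so x and y enter only as x² + y².
(c) Against the integer gridlines: the surface avoids every integer x-axis point in the box; a circular section at z = 2 has radius between 1 and 2.
(d) Fitting integer coefficients to these (and the overall shape) gives p.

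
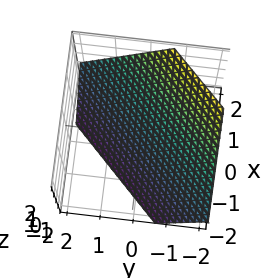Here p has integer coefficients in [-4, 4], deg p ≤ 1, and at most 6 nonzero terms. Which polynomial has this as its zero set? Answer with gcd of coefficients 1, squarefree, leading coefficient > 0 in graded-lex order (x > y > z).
3*x - 3*y - 3*z - 2

(a) The degree is 1 — every cross-section is a straight line — this is a plane.
(b) The integer polynomial consistent with all of this is the stated p.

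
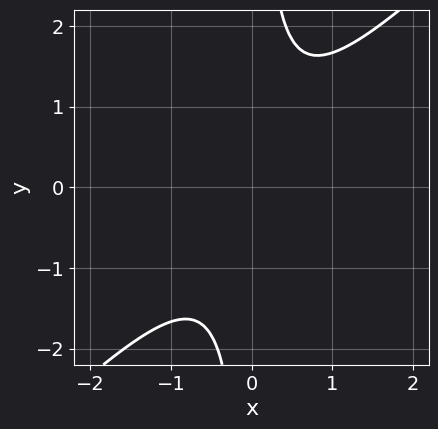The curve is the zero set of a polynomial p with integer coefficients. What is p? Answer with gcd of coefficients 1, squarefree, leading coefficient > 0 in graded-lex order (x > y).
3*x^2 - 3*x*y + 2

(a) deg p = 2.
(b) Observable constraints: the curve avoids every integer x-axis point in the box; it misses every integer gridline on the y-axis.
(c) Fitting integer coefficients to these (and the overall shape) gives p.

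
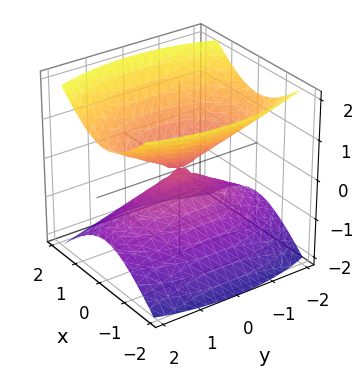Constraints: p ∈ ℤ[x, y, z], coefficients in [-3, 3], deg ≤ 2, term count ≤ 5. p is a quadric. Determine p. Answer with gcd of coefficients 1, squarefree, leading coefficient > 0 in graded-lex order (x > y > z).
(a) I count 2 distinct pieces. Treating them together as one polynomial.
(b) Degree: a double cone through the origin; a quadric, so deg p = 2.
(c) Symmetries: it's symmetric under x → −x, forcing even powers of x; mirror symmetry z ↦ −z ⇒ only even powers of z; the y ↦ −y reflection is a symmetry, so y appears only in even powers.
(d) Checking where it meets the axes: it crosses the y-axis at the gridline y = 0; it crosses the z-axis at the gridline z = 0; one x-axis crossing is at x = 0.
(e) Together with the visible shape, these determine p as stated.

3*x^2 + y^2 - 3*z^2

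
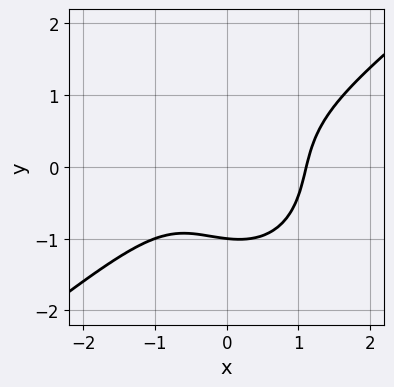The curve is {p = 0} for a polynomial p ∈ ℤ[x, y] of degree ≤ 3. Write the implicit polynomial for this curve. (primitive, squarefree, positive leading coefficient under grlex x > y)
(a) Degree: a generic line meets the curve in up to 3 points, so deg p = 3.
(b) From the axis intercepts and sections: one y-axis crossing is at y = -1.
(c) Fitting integer coefficients to these (and the overall shape) gives p.

3*x^3 - 2*x^2*y - 3*y^3 - x - 3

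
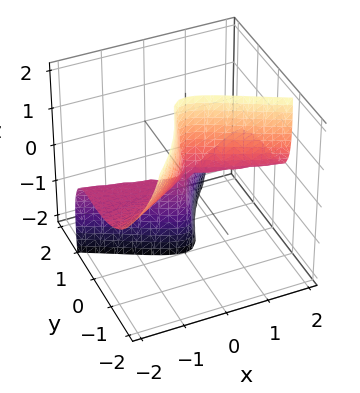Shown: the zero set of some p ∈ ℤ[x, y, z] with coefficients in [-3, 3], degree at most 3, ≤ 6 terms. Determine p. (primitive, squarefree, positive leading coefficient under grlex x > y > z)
2*x^2*z + 3*x*y*z + 2*y^3 + y*z^2

1. The degree is 3 — the shape is more complex than any degree-2 surface.
2. Observable constraints: the visible x-axis segment lies entirely on the surface; one y-axis crossing is at y = 0.
3. Putting this together gives p. Check: (0, 0, 2) on the z-axis lies on the surface, and p(0, 0, 2) = 0. ✓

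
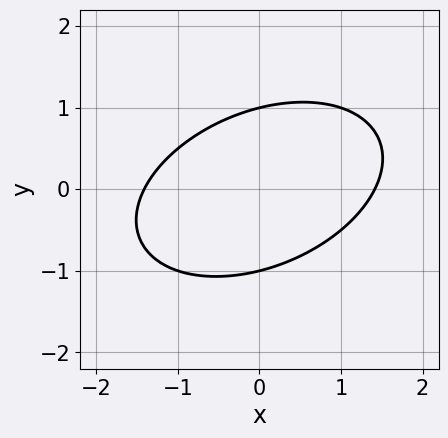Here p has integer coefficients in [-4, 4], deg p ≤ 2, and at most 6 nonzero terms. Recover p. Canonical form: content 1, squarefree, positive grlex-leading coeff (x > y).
x^2 - x*y + 2*y^2 - 2

First, degree: the shape is more complex than any degree-1 curve, so deg p = 2.
Next, from the visible intercepts: among the integer gridlines, it crosses the y-axis at y ∈ {-1, 1}.
Finally, matching integer coefficients to the picture gives p.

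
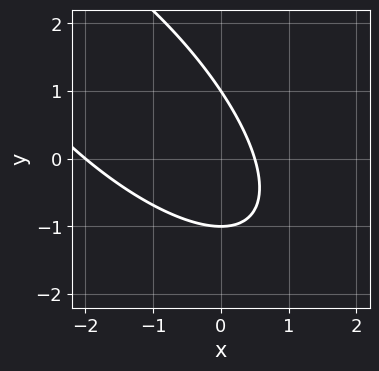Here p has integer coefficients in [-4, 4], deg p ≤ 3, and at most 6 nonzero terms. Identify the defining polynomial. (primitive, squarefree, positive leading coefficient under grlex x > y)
1. deg p = 2. A generic line meets the curve in up to 2 points.
2. Checking where it meets the axes: one x-axis crossing is at x = -2; among the integer gridlines, it crosses the y-axis at y ∈ {-1, 1}.
3. Solving for integer coefficients yields p as stated.

2*x^2 + 3*x*y + 2*y^2 + 3*x - 2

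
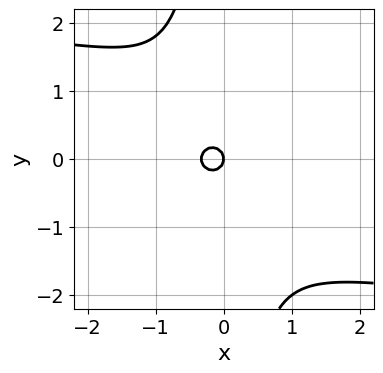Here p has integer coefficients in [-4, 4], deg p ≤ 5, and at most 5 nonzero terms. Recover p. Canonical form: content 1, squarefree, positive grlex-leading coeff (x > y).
2*x*y^3 + 3*x^2 + 3*y^2 + x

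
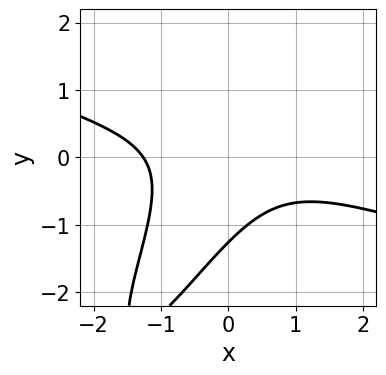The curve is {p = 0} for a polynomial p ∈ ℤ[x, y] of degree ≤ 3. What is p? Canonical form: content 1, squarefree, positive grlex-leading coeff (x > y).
x^3 + 2*x^2*y - 3*x*y^2 + y^3 + 2

(a) Degree: no degree-2 curve has this shape, so deg p = 3.
(b) The integer polynomial consistent with all of this is the stated p.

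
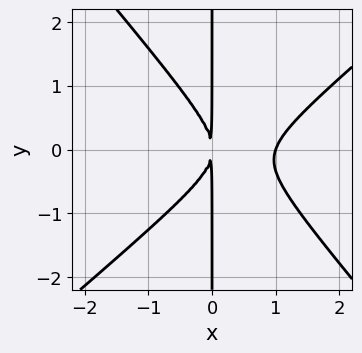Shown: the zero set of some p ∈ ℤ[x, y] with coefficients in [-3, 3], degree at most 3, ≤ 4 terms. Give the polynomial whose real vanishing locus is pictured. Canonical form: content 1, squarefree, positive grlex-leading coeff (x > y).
First, deg p = 3. No degree-2 curve has this shape.
Next, from the axis intercepts and sections: the visible y-axis segment lies entirely on the curve; it meets the x-axis at x = 1 (among the integer gridlines).
Finally, assembling these constraints gives the stated polynomial.

3*x^3 - x^2*y - 3*x*y^2 - 3*x^2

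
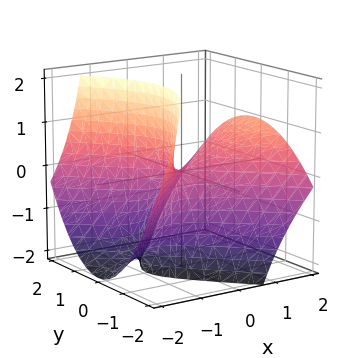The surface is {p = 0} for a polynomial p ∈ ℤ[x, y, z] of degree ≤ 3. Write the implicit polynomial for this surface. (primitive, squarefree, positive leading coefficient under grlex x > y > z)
First, degree: no degree-1 surface has this shape, so deg p = 2.
Next, observable constraints: one x-axis crossing is at x = 0; it meets the y-axis at y = 0 (among the integer gridlines).
Finally, matching integer coefficients to the picture gives p.

2*x^2 - 3*x*z - 2*y^2 - 2*z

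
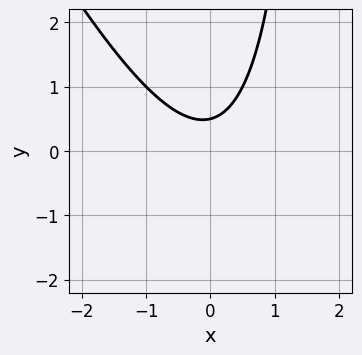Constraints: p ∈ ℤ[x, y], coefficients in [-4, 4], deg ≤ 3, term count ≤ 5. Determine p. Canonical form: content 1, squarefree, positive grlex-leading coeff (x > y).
2*x^2 + x*y - 2*y + 1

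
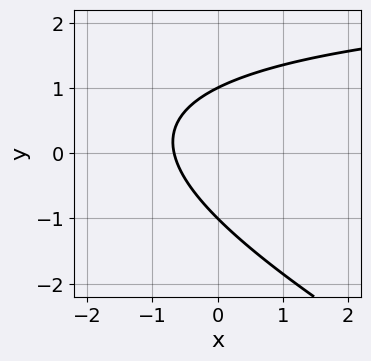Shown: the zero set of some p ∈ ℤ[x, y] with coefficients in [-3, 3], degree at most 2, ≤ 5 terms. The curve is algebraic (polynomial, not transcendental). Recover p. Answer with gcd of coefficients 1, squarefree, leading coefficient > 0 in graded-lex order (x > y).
x*y + 2*y^2 - 3*x - 2

First, degree: a generic line meets the curve in up to 2 points, so deg p = 2.
Next, reading off the gridlines: the y-axis gridline crossings are at y ∈ {-1, 1}.
Finally, the integer polynomial consistent with all of this is the stated p.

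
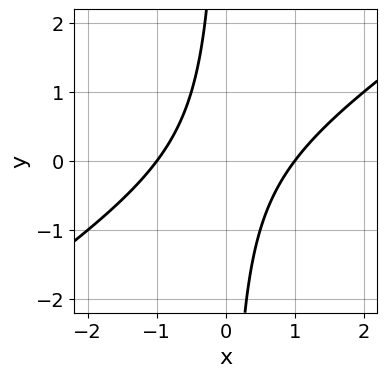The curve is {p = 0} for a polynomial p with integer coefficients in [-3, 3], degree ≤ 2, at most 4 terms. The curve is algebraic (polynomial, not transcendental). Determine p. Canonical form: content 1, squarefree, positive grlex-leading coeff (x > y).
2*x^2 - 3*x*y - 2

deg p = 2.
Reading off the gridlines: among the integer gridlines, it crosses the x-axis at x ∈ {-1, 1}; the curve avoids every integer y-axis point in the box.
Matching integer coefficients to the picture gives p.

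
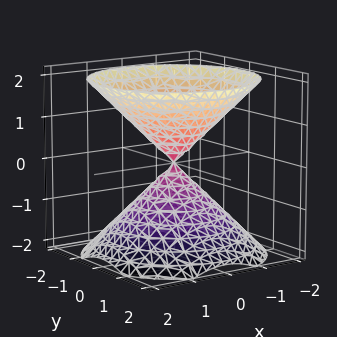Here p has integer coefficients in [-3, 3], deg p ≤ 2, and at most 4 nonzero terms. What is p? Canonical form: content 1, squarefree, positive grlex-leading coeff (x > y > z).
x^2 + y^2 - z^2

First, the picture has 2 separate pieces. Treating them together as one polynomial.
Next, degree: a double cone through the origin; a quadric, so deg p = 2.
Next, symmetries: it's symmetric under z → −z, forcing even powers of z; rotational symmetry about the z-axis ⇒ p depends on x, y only through x² + y².
Next, against the integer gridlines: a circular section at z = 1 has radius exactly 1; one x-axis crossing is at x = 0; it crosses the y-axis at the gridline y = 0; it crosses the z-axis at the gridline z = 0.
Finally, these observations pin down the coefficients.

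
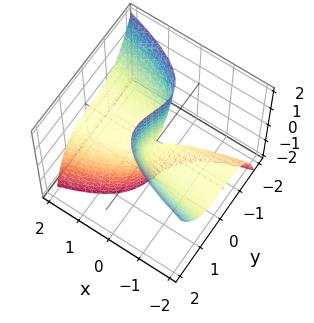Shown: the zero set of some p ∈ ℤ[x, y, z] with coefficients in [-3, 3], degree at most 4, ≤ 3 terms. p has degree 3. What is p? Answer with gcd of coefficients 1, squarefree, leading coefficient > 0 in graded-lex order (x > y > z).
2*y^3 + 3*x*z - y*z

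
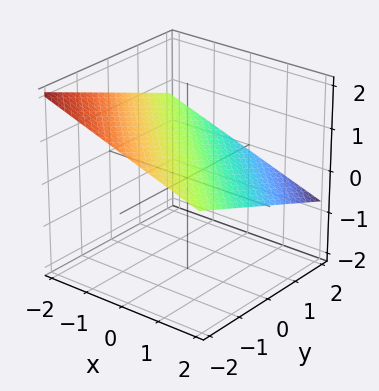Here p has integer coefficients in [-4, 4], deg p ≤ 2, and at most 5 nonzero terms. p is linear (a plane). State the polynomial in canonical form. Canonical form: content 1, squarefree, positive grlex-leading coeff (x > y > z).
(a) Degree: every cross-section is a straight line — this is a plane, so deg p = 1.
(b) Reading off the gridlines: it crosses the x-axis at the gridline x = 2; it meets the y-axis at y = 2 (among the integer gridlines).
(c) Together with the visible shape, these determine p as stated.

x + y + 3*z - 2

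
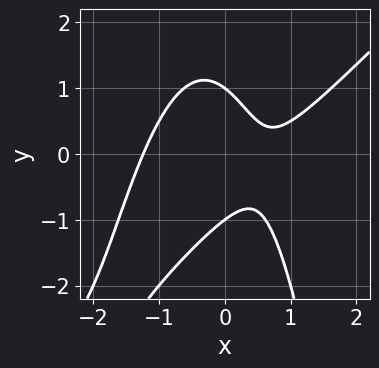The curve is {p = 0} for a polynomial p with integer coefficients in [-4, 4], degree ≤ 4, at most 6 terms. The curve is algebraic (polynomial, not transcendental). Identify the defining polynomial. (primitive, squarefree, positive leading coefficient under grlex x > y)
1. The degree is 3 — the shape is more complex than any degree-2 curve.
2. Reading off the gridlines: the y-axis gridline crossings are at y ∈ {-1, 1}.
3. Assembling these constraints gives the stated polynomial.

3*x^3 - 3*x^2*y - 2*y^2 - 3*x + 2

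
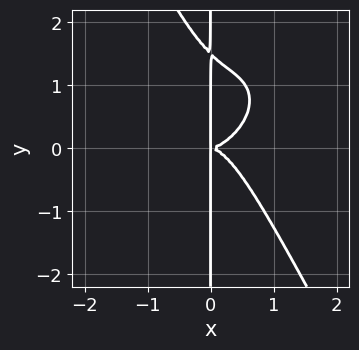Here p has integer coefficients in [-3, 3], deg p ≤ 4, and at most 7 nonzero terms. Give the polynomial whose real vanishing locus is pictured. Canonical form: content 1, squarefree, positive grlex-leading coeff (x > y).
3*x^4 - 2*x^3*y + 2*x^2*y^2 + 2*x*y^3 - 3*x*y^2

1. The degree is 4 — a generic line meets the curve in up to 4 points.
2. Observable constraints: the visible y-axis segment lies entirely on the curve.
3. The integer polynomial consistent with all of this is the stated p.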